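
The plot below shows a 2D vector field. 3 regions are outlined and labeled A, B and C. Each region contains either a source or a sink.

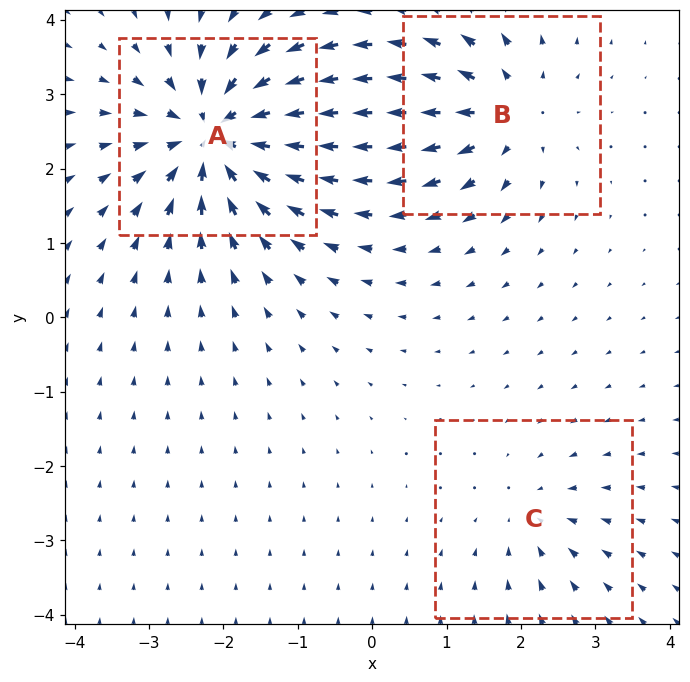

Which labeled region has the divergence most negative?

A

Divergence at each region's feature centre — A: about -6, B: about +4, C: about -2. Region A is most negative.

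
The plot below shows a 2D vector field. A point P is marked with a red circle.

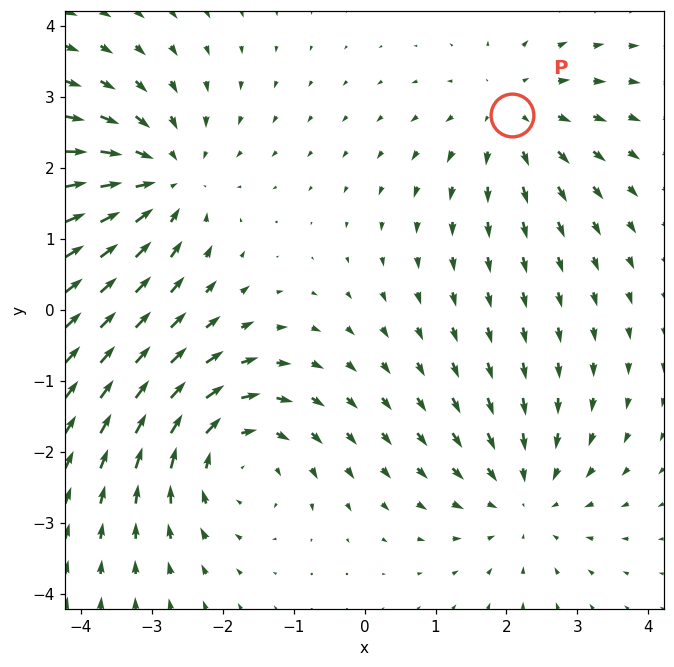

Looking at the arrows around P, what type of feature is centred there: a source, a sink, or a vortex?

source

At P (2.1, 2.7) the arrows spread outward. Divergence about +3, curl ≈0 — positive divergence with near-zero curl is a source.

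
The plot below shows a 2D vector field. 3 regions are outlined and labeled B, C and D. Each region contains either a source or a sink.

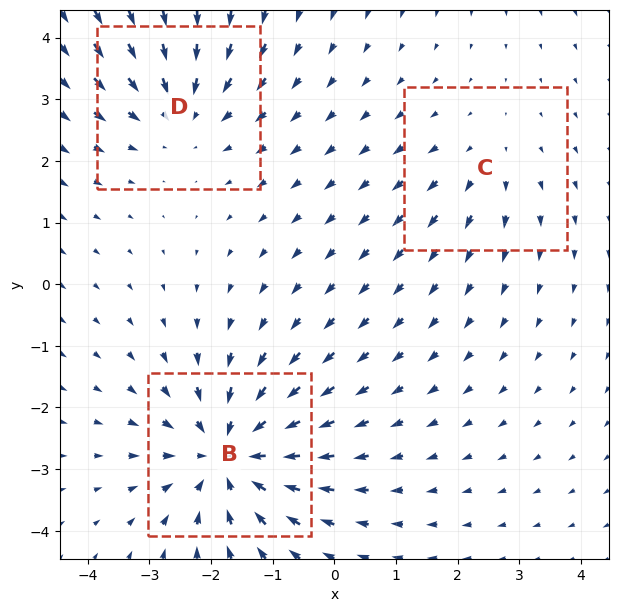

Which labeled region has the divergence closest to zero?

Divergence at each region's feature centre — B: about -5, C: about +2, D: about -3. Region C is closest to zero.

C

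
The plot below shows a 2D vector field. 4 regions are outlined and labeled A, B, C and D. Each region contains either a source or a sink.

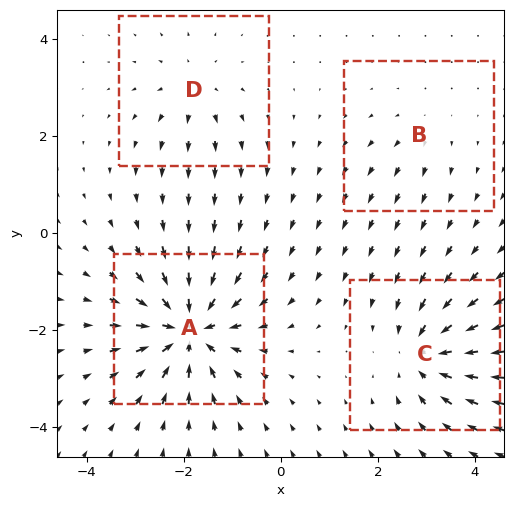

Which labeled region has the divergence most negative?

A

Divergence at each region's feature centre — A: about -8, B: about +2, C: about -6, D: about +4. Region A is most negative.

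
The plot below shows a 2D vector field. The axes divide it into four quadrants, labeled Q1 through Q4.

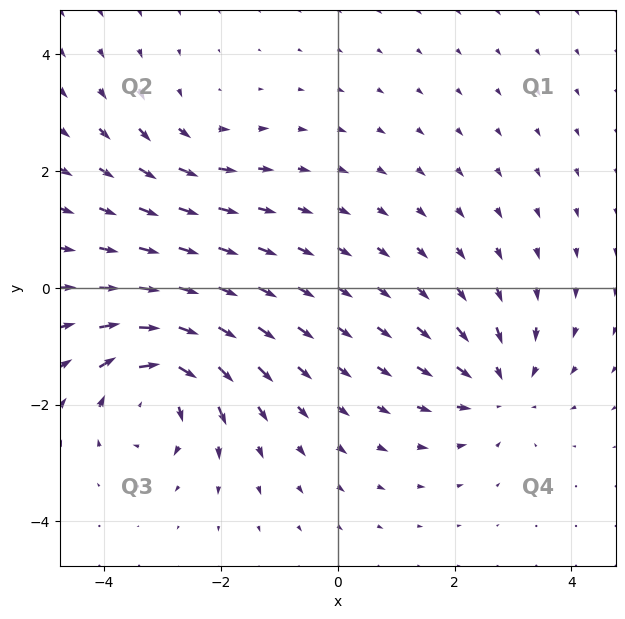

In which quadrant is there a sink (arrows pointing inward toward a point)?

The sink sits at approximately (2.8, -1.7), which lies in quadrant Q4. The divergence there is about -4, negative as expected for a sink.

Q4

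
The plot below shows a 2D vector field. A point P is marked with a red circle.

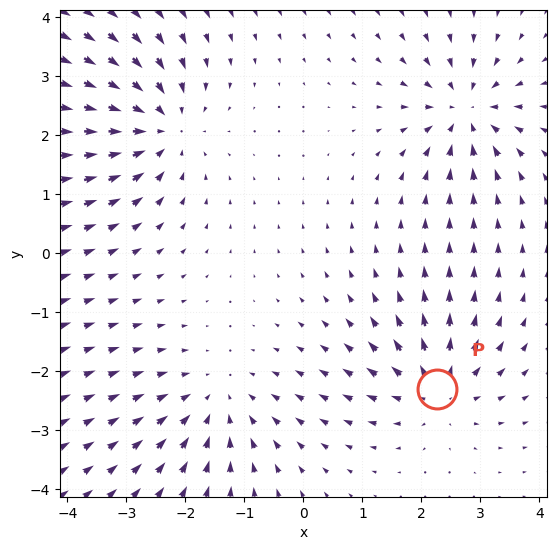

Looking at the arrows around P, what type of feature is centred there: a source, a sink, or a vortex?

source

At P (2.3, -2.3) the arrows spread outward. Divergence about +5, curl ≈0 — positive divergence with near-zero curl is a source.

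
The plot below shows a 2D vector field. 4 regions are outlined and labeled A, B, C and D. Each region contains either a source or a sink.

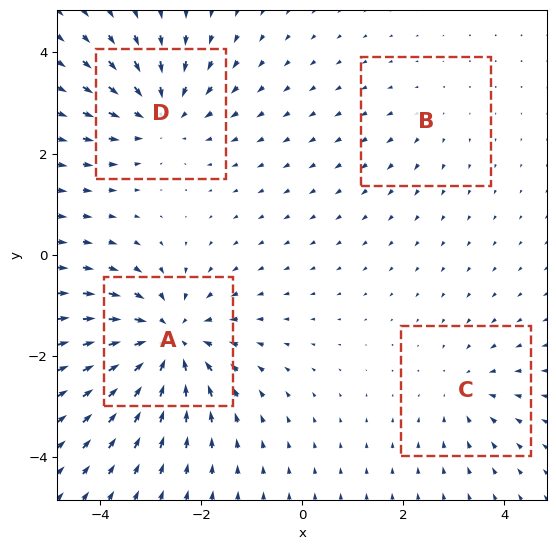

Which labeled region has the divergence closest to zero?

Divergence at each region's feature centre — A: about -7, B: about +2, C: about -3, D: about -5. Region B is closest to zero.

B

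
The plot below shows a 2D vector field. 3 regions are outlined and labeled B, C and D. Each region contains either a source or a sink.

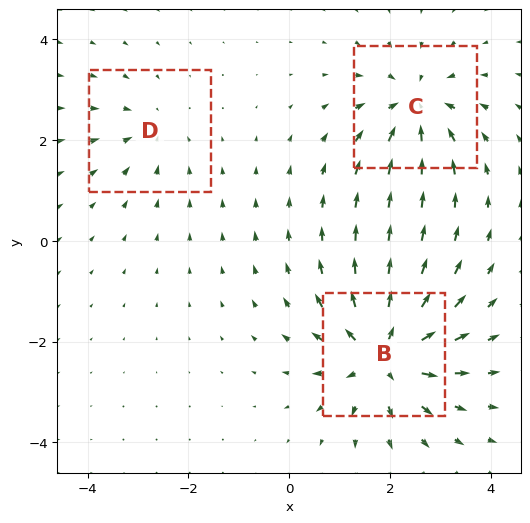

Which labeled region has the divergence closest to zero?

D

Divergence at each region's feature centre — B: about +6, C: about -4, D: about -2. Region D is closest to zero.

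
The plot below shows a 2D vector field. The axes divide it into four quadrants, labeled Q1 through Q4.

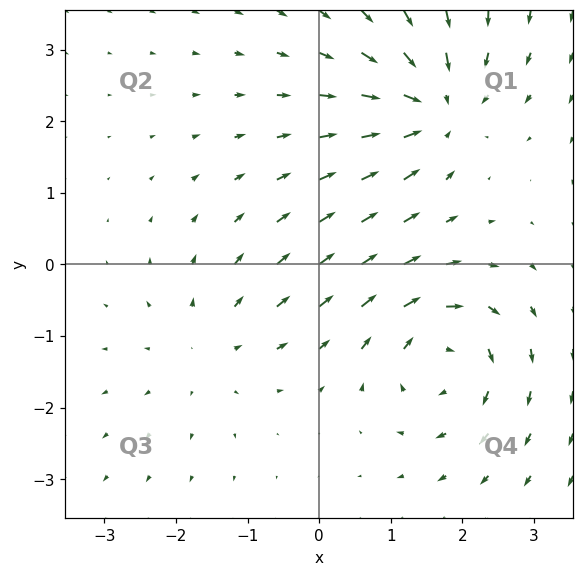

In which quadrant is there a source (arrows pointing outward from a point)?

Q3

The source sits at approximately (-1.5, -1.1), which lies in quadrant Q3. The divergence there is about +3, positive as expected for a source.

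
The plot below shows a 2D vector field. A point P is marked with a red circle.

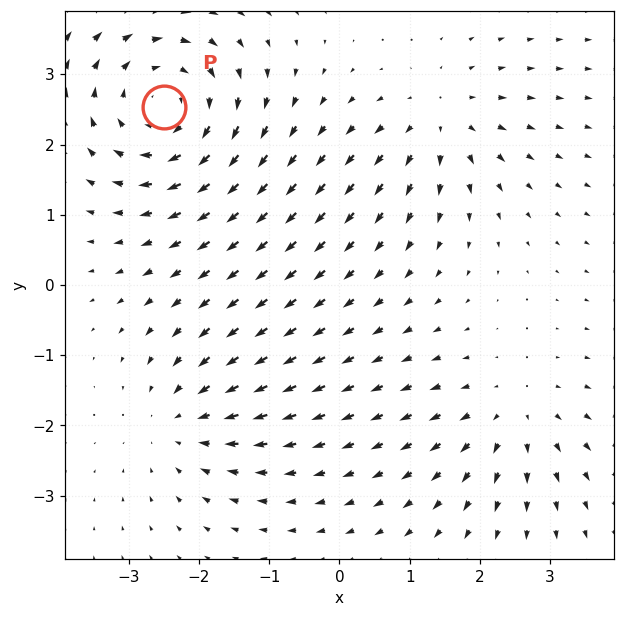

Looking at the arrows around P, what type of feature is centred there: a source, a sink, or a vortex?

At P (-2.5, 2.5) the arrows circulate clockwise. Divergence ≈0, curl about -5 — near-zero divergence with nonzero curl is a vortex.

vortex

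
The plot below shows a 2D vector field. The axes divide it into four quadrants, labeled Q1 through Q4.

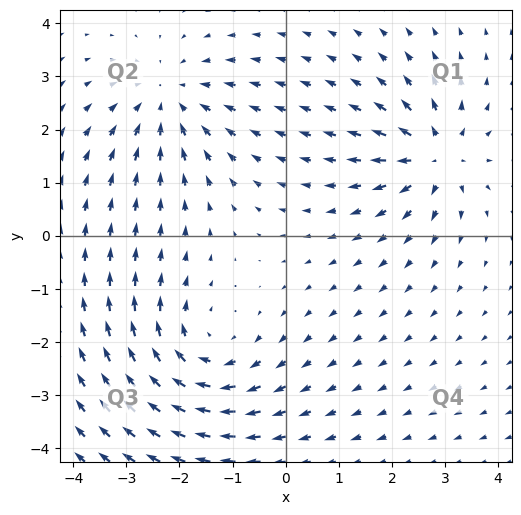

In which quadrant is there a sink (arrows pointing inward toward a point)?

Q2

The sink sits at approximately (-2.2, 2.6), which lies in quadrant Q2. The divergence there is about -3, negative as expected for a sink.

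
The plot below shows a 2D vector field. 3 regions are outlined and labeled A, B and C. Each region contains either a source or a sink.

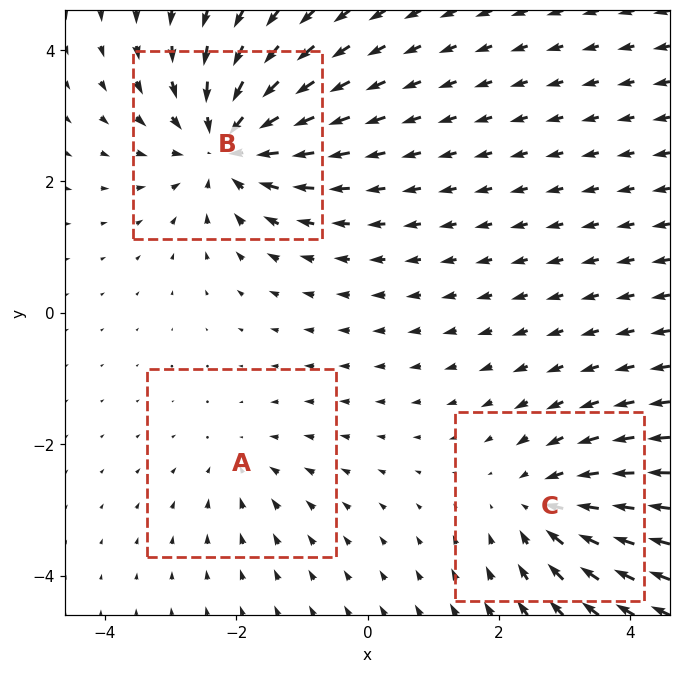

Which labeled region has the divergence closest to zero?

Divergence at each region's feature centre — A: about -2, B: about -5, C: about -3. Region A is closest to zero.

A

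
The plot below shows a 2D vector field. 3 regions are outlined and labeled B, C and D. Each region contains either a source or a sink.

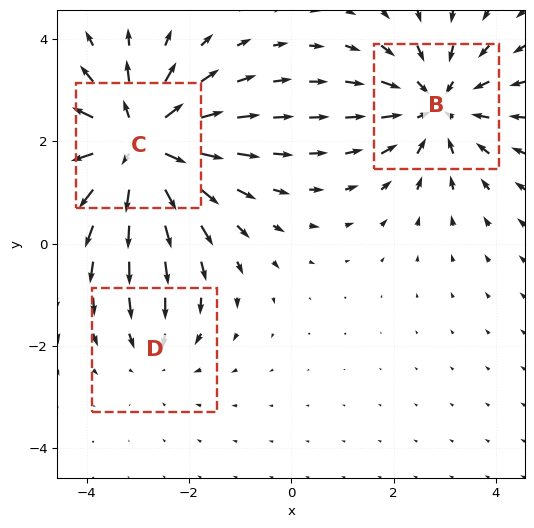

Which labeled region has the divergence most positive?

C

Divergence at each region's feature centre — B: about -3, C: about +4, D: about -2. Region C is most positive.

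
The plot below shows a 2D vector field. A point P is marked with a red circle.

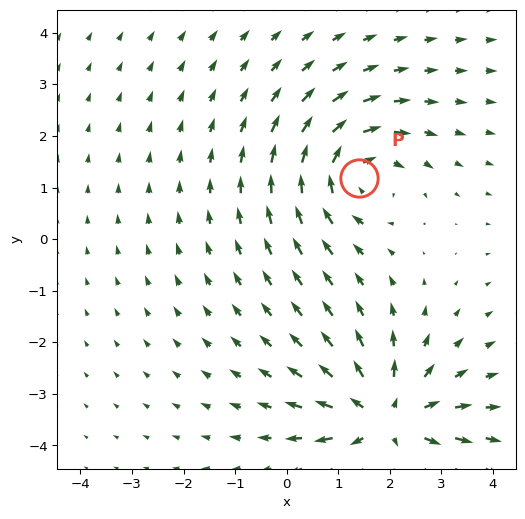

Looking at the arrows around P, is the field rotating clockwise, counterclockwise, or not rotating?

clockwise

Near P at (1.4, 1.2) the arrows circulate clockwise. The curl (z-component) there is about -4; negative curl means clockwise rotation.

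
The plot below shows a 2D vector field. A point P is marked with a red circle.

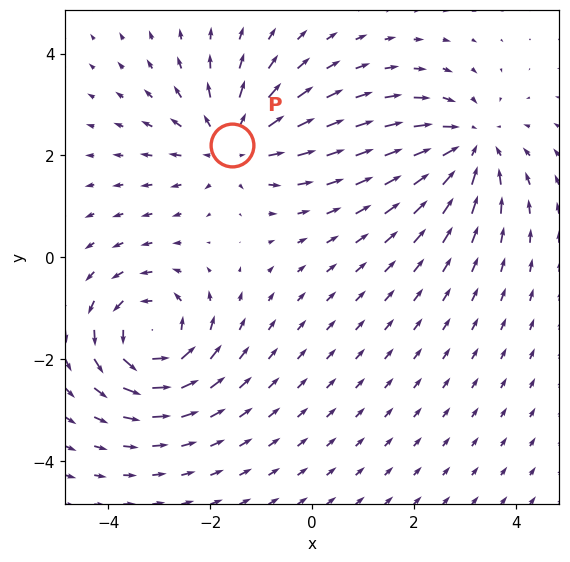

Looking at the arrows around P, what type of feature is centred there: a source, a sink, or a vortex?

At P (-1.6, 2.2) the arrows spread outward. Divergence about +4, curl ≈0 — positive divergence with near-zero curl is a source.

source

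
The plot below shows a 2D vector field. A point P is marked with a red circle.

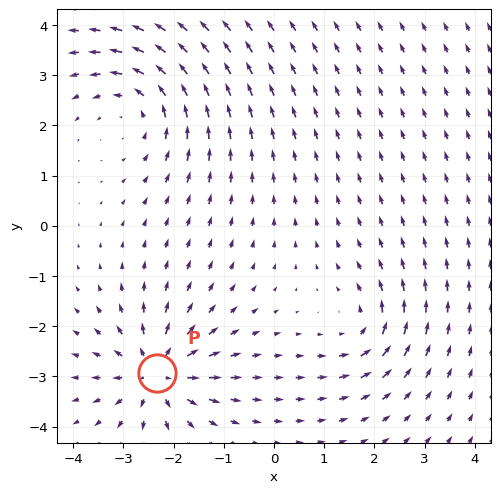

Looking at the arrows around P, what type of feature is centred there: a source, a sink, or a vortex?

At P (-2.3, -2.9) the arrows spread outward. Divergence about +6, curl ≈0 — positive divergence with near-zero curl is a source.

source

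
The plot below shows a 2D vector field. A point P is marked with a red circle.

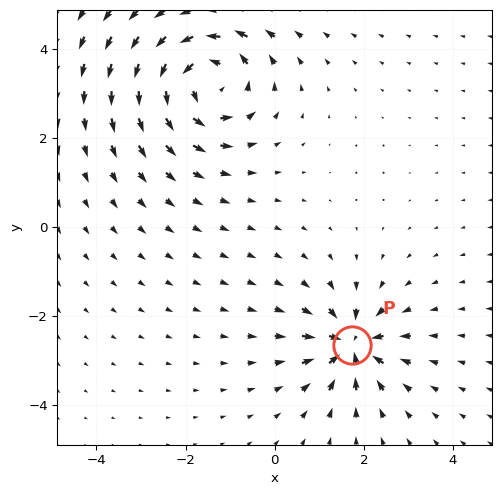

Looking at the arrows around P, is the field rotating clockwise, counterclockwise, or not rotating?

Near P at (1.7, -2.6) the arrows show no circulation. The curl there is ≈0.

not rotating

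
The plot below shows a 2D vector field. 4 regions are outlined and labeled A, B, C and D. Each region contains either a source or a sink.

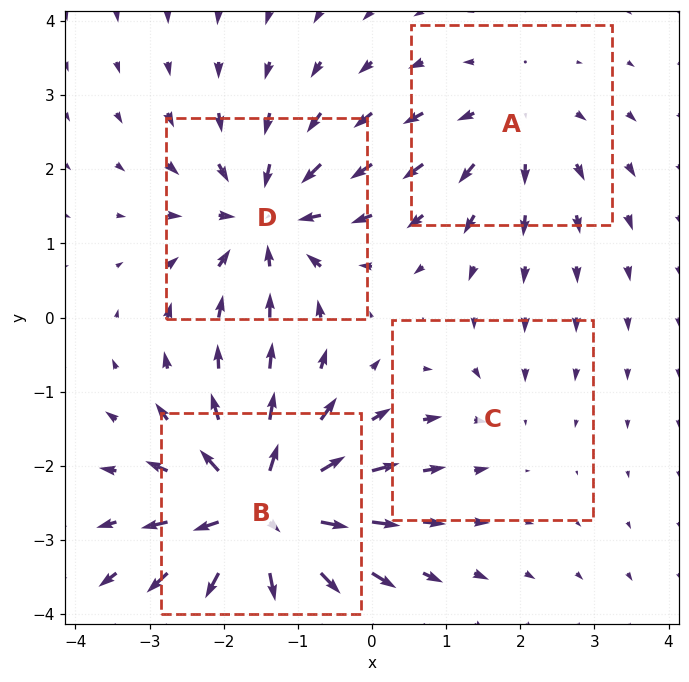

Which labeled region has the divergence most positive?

Divergence at each region's feature centre — A: about +3, B: about +8, C: about -2, D: about -5. Region B is most positive.

B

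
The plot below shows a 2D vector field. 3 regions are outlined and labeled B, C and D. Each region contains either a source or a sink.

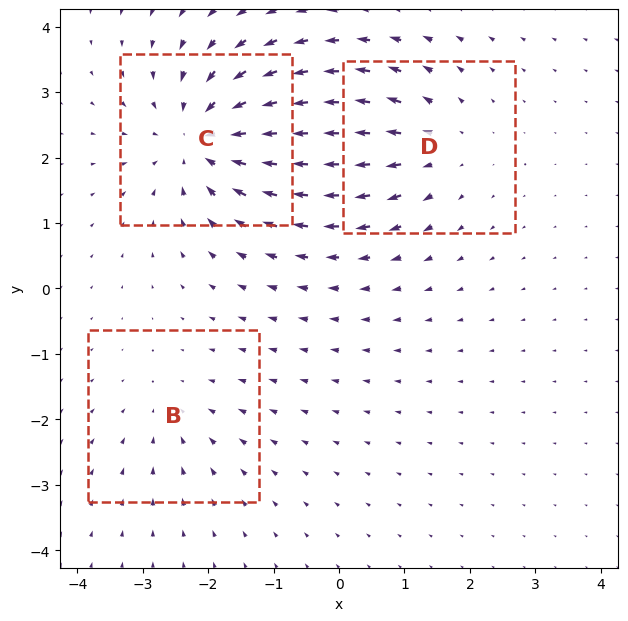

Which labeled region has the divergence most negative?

C

Divergence at each region's feature centre — B: about -2, C: about -4, D: about +3. Region C is most negative.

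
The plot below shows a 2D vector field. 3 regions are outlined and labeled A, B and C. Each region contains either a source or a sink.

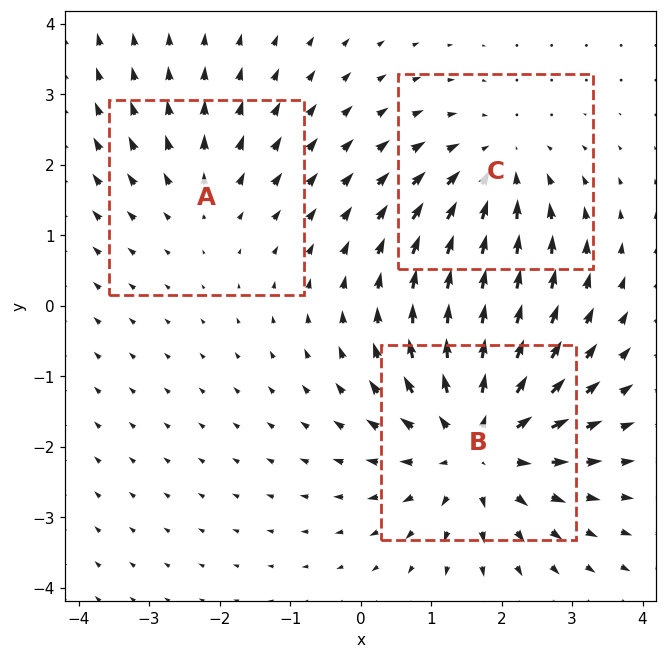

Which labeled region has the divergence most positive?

Divergence at each region's feature centre — A: about +2, B: about +4, C: about -3. Region B is most positive.

B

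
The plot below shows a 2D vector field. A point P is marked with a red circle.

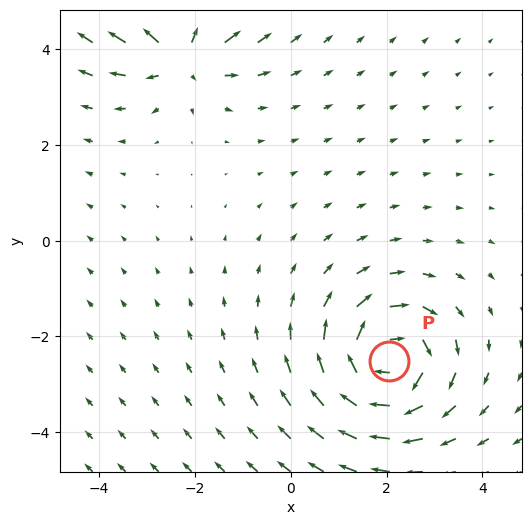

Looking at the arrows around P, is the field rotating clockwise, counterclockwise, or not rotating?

clockwise

Near P at (2.0, -2.5) the arrows circulate clockwise. The curl (z-component) there is about -5; negative curl means clockwise rotation.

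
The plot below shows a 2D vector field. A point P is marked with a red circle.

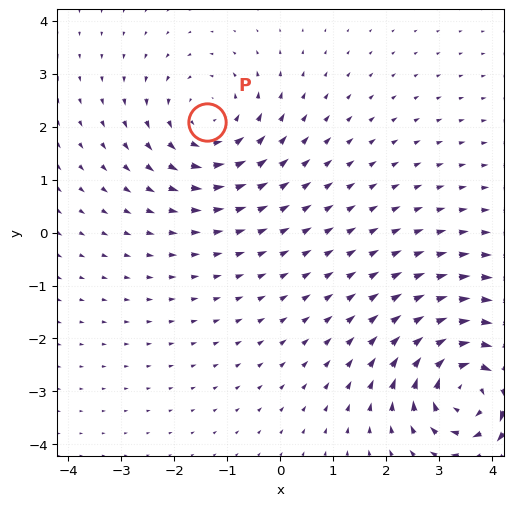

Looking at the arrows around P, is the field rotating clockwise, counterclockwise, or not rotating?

counterclockwise

Near P at (-1.4, 2.1) the arrows circulate counterclockwise. The curl (z-component) there is about +3; positive curl means counterclockwise rotation.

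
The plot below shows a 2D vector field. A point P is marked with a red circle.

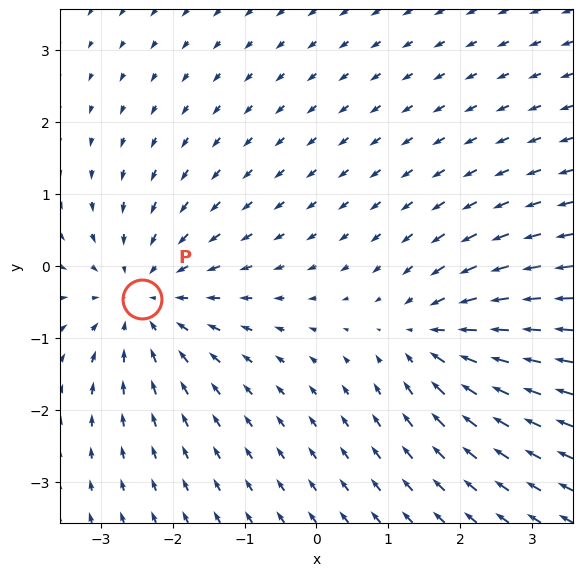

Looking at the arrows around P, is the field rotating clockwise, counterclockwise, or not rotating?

not rotating

Near P at (-2.4, -0.5) the arrows show no circulation. The curl there is ≈0.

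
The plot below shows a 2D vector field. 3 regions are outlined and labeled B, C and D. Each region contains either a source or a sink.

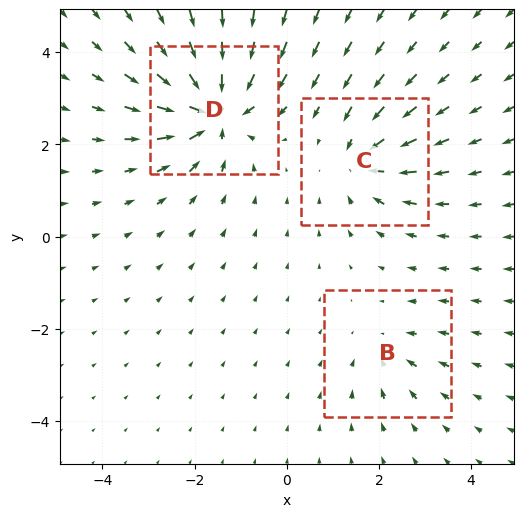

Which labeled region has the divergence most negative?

Divergence at each region's feature centre — B: about -2, C: about -4, D: about -6. Region D is most negative.

D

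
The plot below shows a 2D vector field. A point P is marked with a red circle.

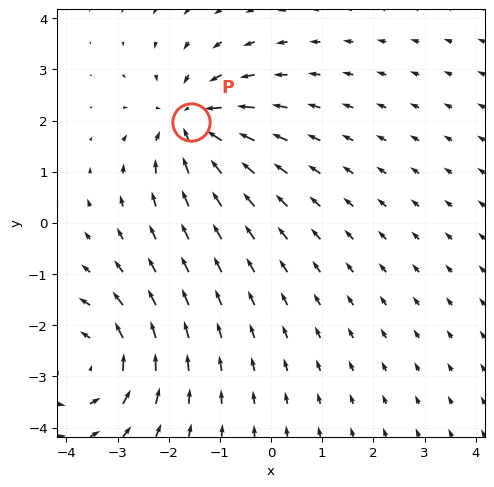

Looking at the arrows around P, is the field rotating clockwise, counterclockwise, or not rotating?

not rotating

Near P at (-1.6, 2.0) the arrows show no circulation. The curl there is ≈0.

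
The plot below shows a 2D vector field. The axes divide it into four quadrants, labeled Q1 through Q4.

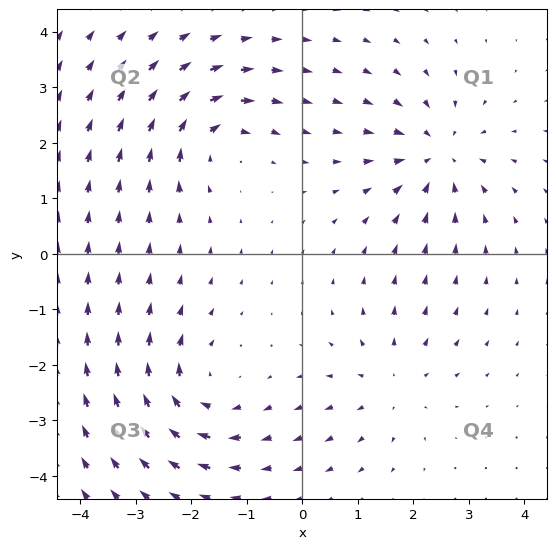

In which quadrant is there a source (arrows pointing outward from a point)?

The source sits at approximately (1.6, -2.3), which lies in quadrant Q4. The divergence there is about +3, positive as expected for a source.

Q4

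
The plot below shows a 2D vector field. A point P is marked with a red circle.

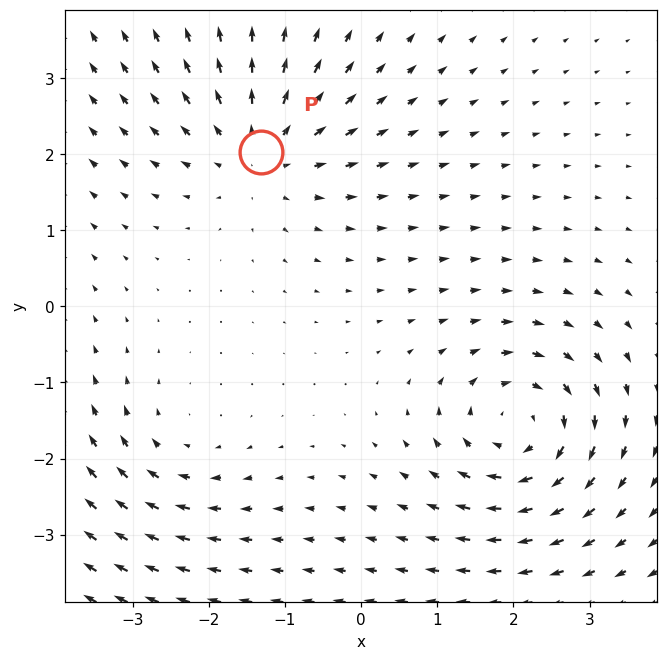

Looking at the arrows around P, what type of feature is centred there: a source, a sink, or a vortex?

At P (-1.3, 2.0) the arrows spread outward. Divergence about +4, curl ≈0 — positive divergence with near-zero curl is a source.

source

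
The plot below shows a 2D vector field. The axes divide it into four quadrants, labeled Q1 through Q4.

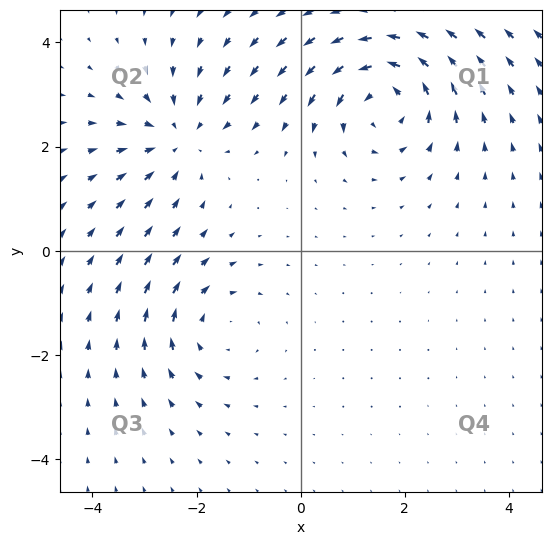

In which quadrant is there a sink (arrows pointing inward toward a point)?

Q2

The sink sits at approximately (-2.4, 2.2), which lies in quadrant Q2. The divergence there is about -4, negative as expected for a sink.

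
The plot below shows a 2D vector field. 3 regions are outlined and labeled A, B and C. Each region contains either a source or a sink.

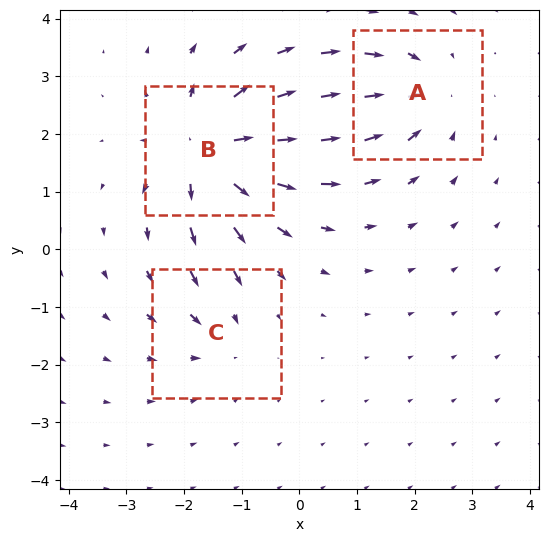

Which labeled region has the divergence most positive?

Divergence at each region's feature centre — A: about -4, B: about +6, C: about -2. Region B is most positive.

B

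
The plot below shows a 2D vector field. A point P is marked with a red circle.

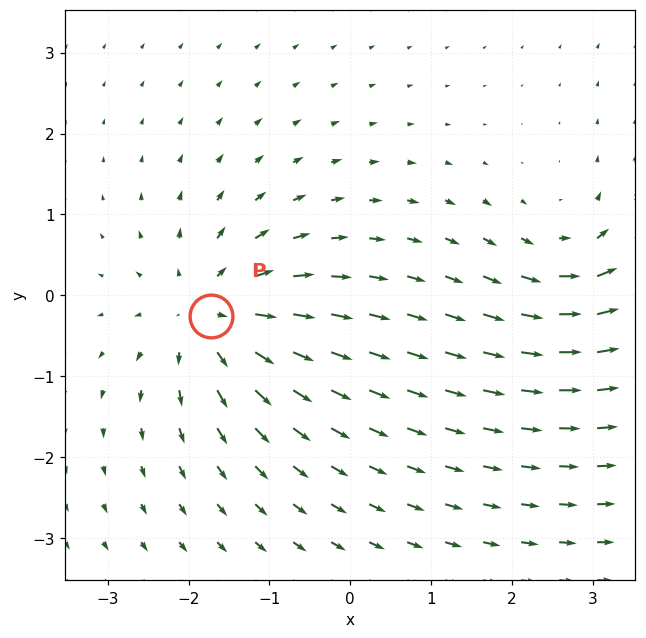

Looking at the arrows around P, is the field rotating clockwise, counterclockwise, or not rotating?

not rotating

Near P at (-1.7, -0.3) the arrows show no circulation. The curl there is ≈0.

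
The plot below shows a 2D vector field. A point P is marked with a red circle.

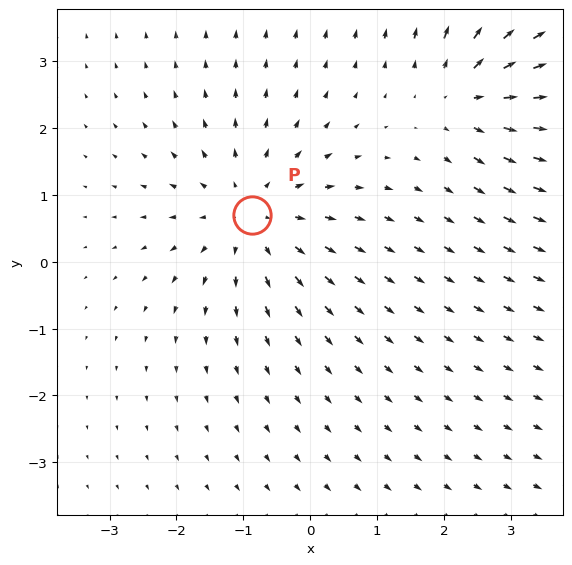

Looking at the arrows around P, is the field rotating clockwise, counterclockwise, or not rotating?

Near P at (-0.9, 0.7) the arrows show no circulation. The curl there is ≈0.

not rotating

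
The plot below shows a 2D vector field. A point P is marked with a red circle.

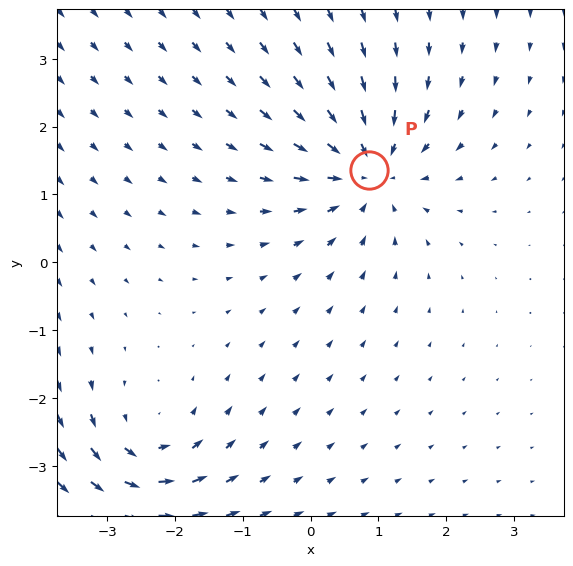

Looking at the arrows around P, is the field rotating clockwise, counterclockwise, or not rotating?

Near P at (0.9, 1.4) the arrows show no circulation. The curl there is ≈0.

not rotating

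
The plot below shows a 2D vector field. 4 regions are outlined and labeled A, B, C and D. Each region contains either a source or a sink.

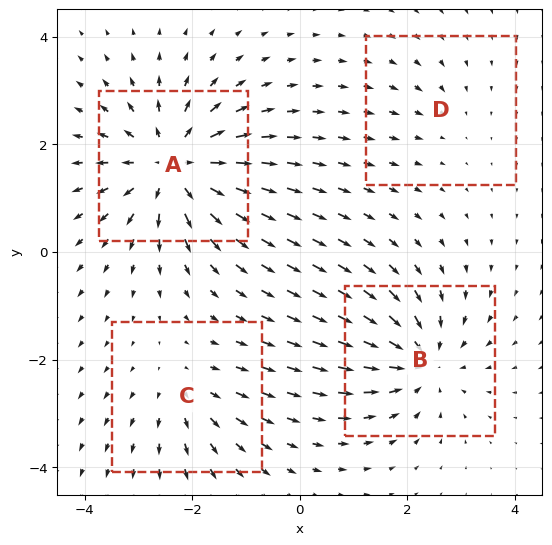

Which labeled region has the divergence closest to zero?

Divergence at each region's feature centre — A: about +7, B: about -5, C: about +3, D: about -2. Region D is closest to zero.

D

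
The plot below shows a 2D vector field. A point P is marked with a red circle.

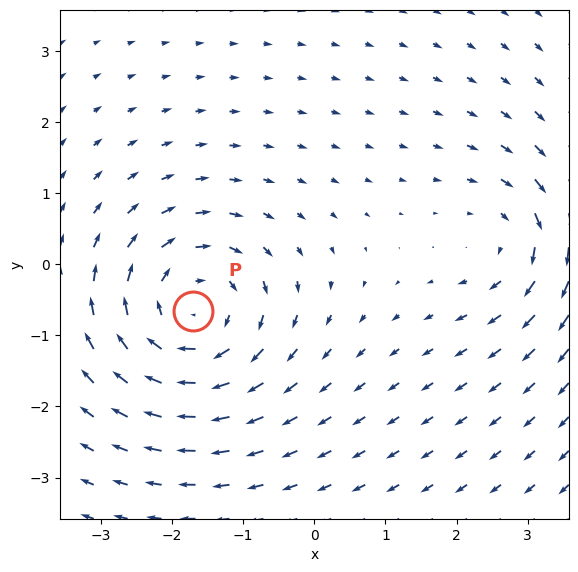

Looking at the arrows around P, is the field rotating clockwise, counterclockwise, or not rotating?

clockwise

Near P at (-1.7, -0.7) the arrows circulate clockwise. The curl (z-component) there is about -5; negative curl means clockwise rotation.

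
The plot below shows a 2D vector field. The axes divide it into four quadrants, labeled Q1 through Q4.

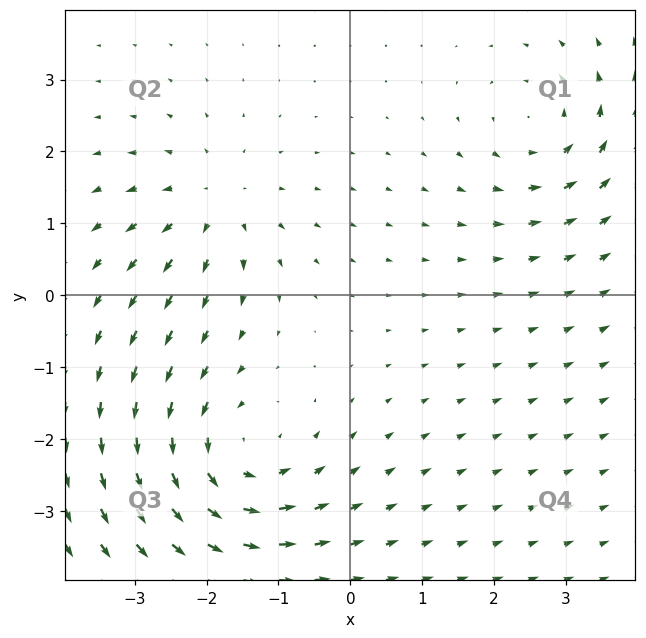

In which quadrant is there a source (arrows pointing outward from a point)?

The source sits at approximately (-1.9, 1.3), which lies in quadrant Q2. The divergence there is about +3, positive as expected for a source.

Q2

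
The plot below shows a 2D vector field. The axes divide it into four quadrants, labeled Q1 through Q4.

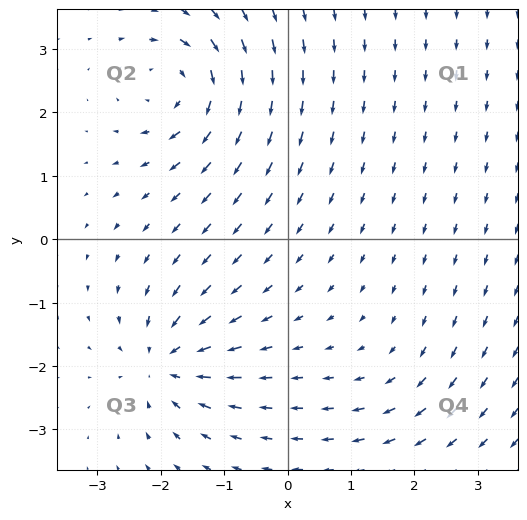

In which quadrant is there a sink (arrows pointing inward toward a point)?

The sink sits at approximately (-1.9, -1.9), which lies in quadrant Q3. The divergence there is about -6, negative as expected for a sink.

Q3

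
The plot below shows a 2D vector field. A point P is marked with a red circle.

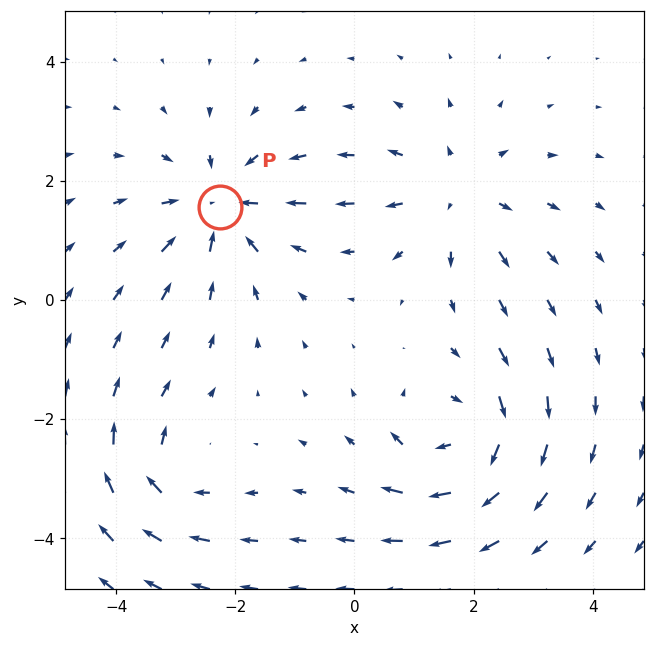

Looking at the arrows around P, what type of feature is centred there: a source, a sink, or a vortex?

sink

At P (-2.2, 1.6) the arrows converge inward. Divergence about -5, curl ≈0 — negative divergence with near-zero curl is a sink.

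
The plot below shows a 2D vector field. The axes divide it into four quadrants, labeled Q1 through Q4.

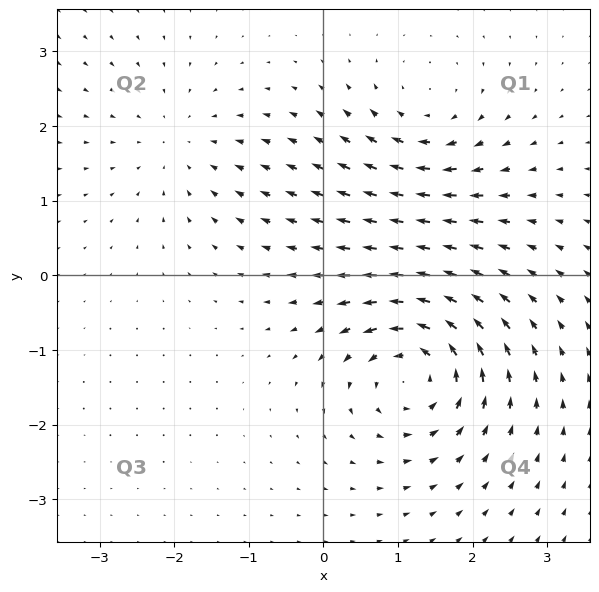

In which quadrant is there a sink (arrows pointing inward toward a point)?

The sink sits at approximately (-1.9, 1.7), which lies in quadrant Q2. The divergence there is about -3, negative as expected for a sink.

Q2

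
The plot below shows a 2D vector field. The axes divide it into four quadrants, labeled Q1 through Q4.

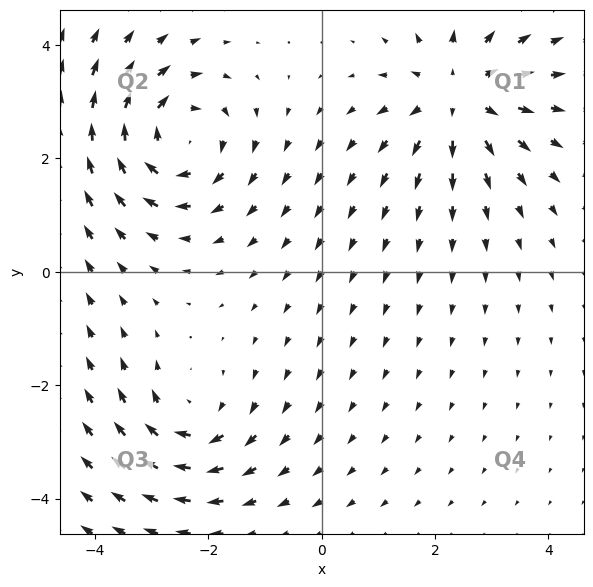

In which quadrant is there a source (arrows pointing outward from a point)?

The source sits at approximately (2.4, 3.1), which lies in quadrant Q1. The divergence there is about +4, positive as expected for a source.

Q1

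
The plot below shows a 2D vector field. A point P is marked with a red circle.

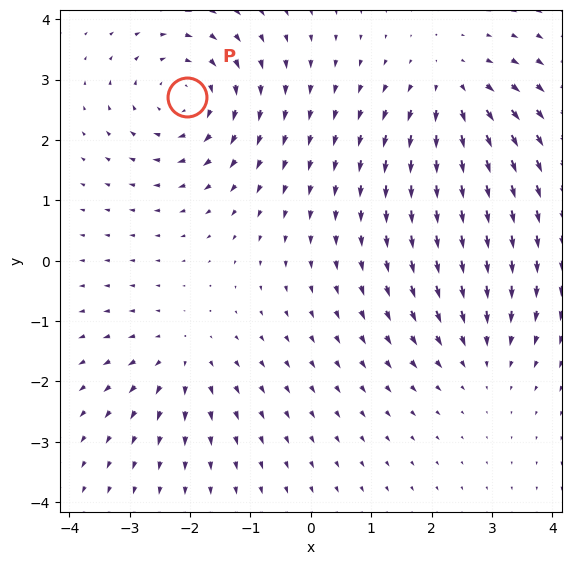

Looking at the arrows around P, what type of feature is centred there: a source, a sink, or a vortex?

vortex

At P (-2.1, 2.7) the arrows circulate clockwise. Divergence ≈0, curl about -5 — near-zero divergence with nonzero curl is a vortex.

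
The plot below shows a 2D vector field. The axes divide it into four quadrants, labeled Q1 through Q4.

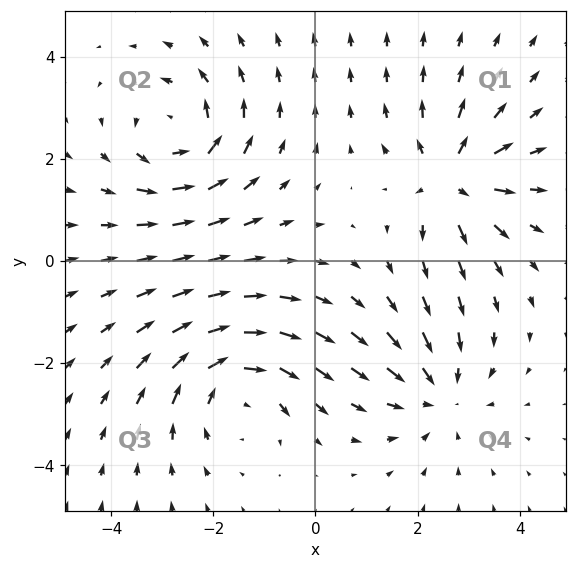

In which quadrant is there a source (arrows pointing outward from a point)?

The source sits at approximately (2.7, 1.6), which lies in quadrant Q1. The divergence there is about +6, positive as expected for a source.

Q1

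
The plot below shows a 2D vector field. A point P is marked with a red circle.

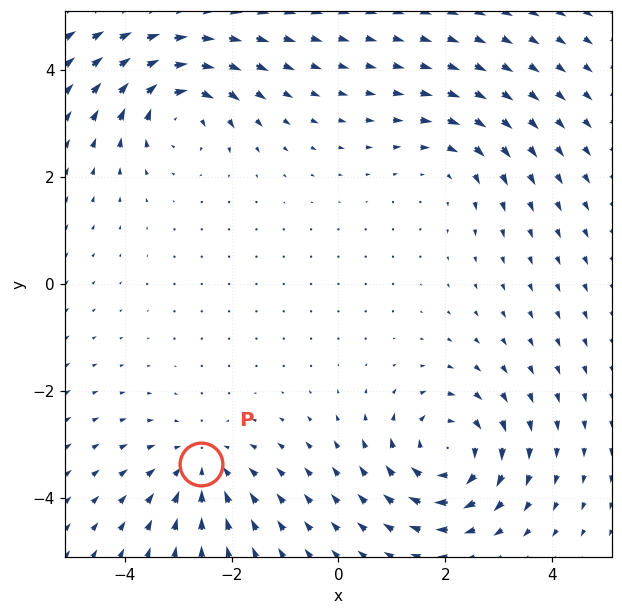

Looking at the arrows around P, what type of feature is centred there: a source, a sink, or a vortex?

At P (-2.6, -3.4) the arrows converge inward. Divergence about -4, curl ≈0 — negative divergence with near-zero curl is a sink.

sink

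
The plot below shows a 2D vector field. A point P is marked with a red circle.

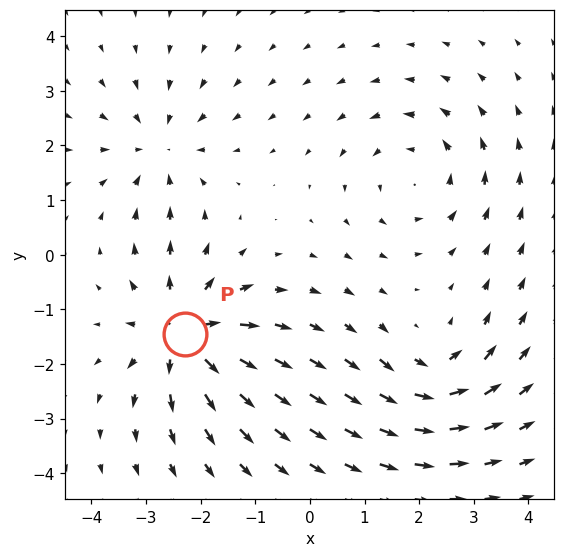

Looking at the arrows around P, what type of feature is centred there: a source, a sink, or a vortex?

At P (-2.3, -1.5) the arrows spread outward. Divergence about +6, curl ≈0 — positive divergence with near-zero curl is a source.

source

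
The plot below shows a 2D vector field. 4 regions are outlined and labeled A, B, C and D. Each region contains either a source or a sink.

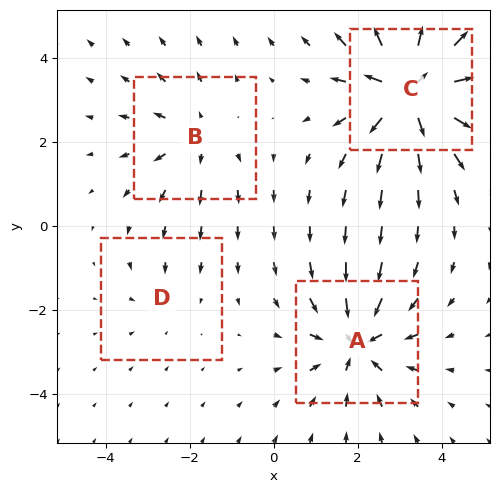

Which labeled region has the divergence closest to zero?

Divergence at each region's feature centre — A: about -5, B: about +3, C: about +7, D: about -2. Region D is closest to zero.

D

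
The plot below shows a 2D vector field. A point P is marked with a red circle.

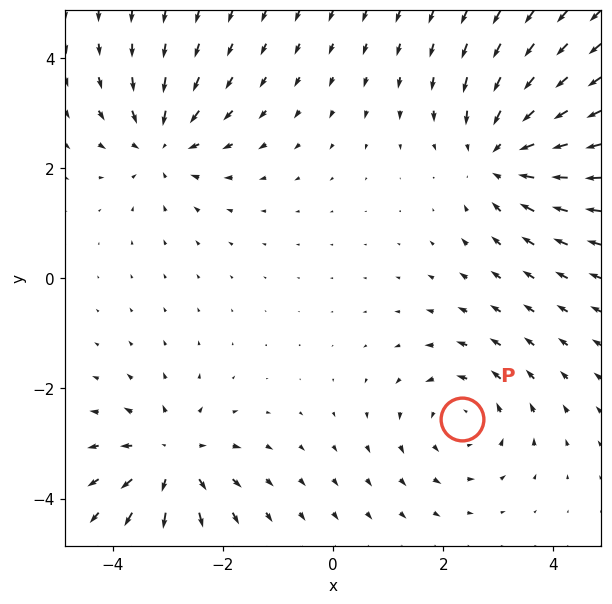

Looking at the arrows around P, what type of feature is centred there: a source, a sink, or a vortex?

At P (2.3, -2.6) the arrows circulate counterclockwise. Divergence ≈0, curl about +3 — near-zero divergence with nonzero curl is a vortex.

vortex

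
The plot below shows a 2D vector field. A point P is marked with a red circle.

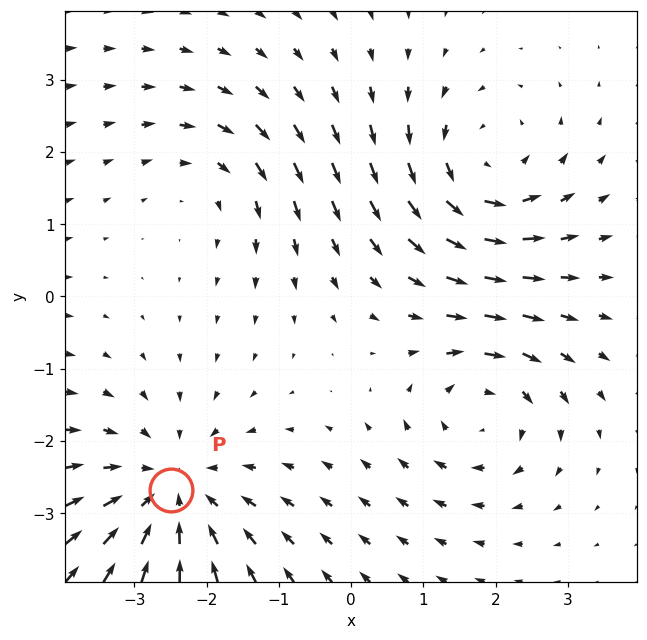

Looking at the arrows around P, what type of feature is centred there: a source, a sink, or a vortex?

sink

At P (-2.5, -2.7) the arrows converge inward. Divergence about -4, curl ≈0 — negative divergence with near-zero curl is a sink.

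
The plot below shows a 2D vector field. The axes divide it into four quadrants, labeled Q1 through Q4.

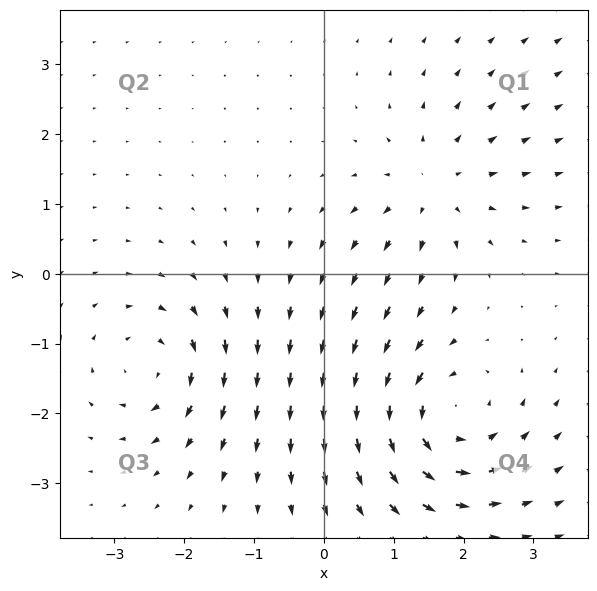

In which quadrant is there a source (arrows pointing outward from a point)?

The source sits at approximately (1.6, 1.2), which lies in quadrant Q1. The divergence there is about +4, positive as expected for a source.

Q1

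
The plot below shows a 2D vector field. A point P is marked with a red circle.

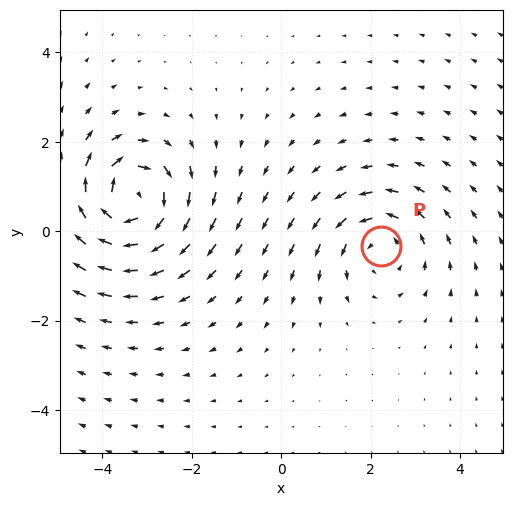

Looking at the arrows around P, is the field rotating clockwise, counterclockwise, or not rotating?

counterclockwise

Near P at (2.2, -0.3) the arrows circulate counterclockwise. The curl (z-component) there is about +4; positive curl means counterclockwise rotation.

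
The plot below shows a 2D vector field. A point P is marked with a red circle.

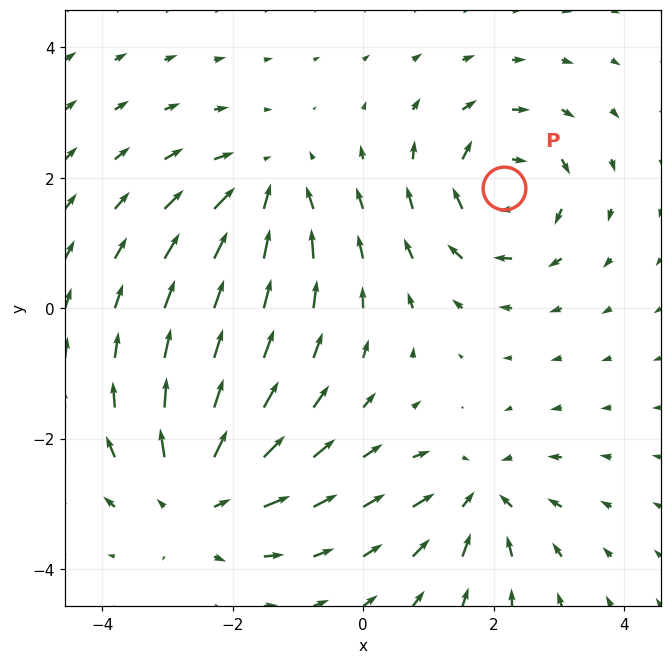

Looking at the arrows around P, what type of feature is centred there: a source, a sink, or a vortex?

At P (2.2, 1.8) the arrows circulate clockwise. Divergence ≈0, curl about -5 — near-zero divergence with nonzero curl is a vortex.

vortex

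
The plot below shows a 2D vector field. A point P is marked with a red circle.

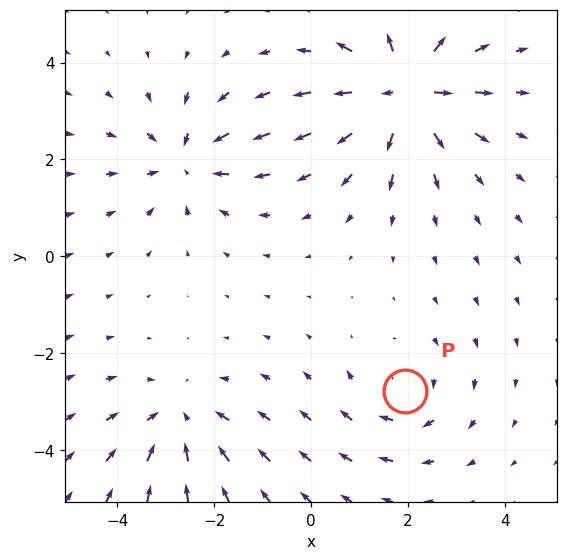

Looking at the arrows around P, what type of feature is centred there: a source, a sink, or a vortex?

At P (1.9, -2.8) the arrows circulate clockwise. Divergence ≈0, curl about -3 — near-zero divergence with nonzero curl is a vortex.

vortex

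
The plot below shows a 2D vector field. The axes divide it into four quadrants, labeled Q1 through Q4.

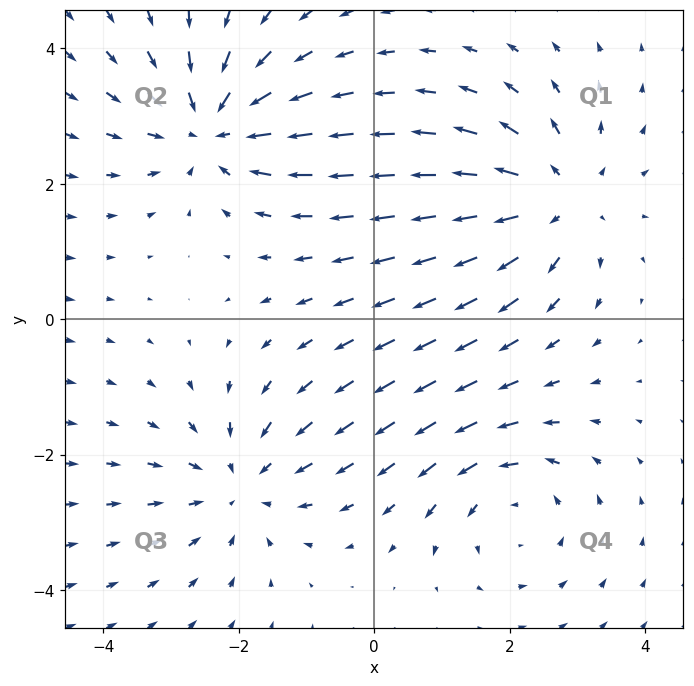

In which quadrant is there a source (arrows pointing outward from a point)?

Q1

The source sits at approximately (2.7, 1.8), which lies in quadrant Q1. The divergence there is about +4, positive as expected for a source.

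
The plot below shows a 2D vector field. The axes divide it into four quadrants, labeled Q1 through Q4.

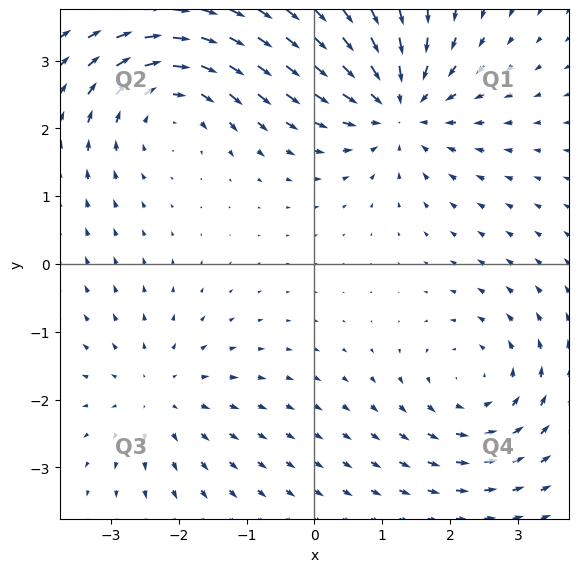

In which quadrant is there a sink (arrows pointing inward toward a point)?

Q1

The sink sits at approximately (1.2, 2.3), which lies in quadrant Q1. The divergence there is about -6, negative as expected for a sink.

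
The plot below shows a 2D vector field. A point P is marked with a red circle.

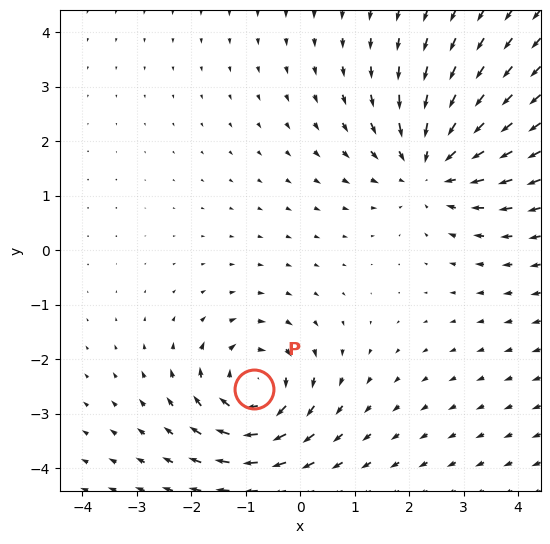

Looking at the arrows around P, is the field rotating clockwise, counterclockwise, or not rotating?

clockwise

Near P at (-0.9, -2.5) the arrows circulate clockwise. The curl (z-component) there is about -5; negative curl means clockwise rotation.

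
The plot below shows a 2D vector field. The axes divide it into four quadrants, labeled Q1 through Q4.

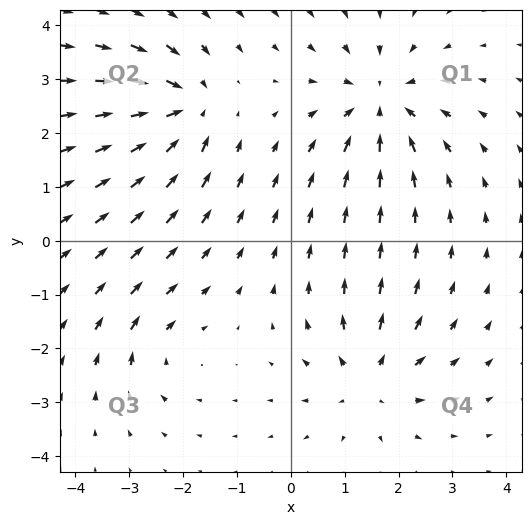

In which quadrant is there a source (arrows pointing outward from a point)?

Q4

The source sits at approximately (1.5, -2.6), which lies in quadrant Q4. The divergence there is about +4, positive as expected for a source.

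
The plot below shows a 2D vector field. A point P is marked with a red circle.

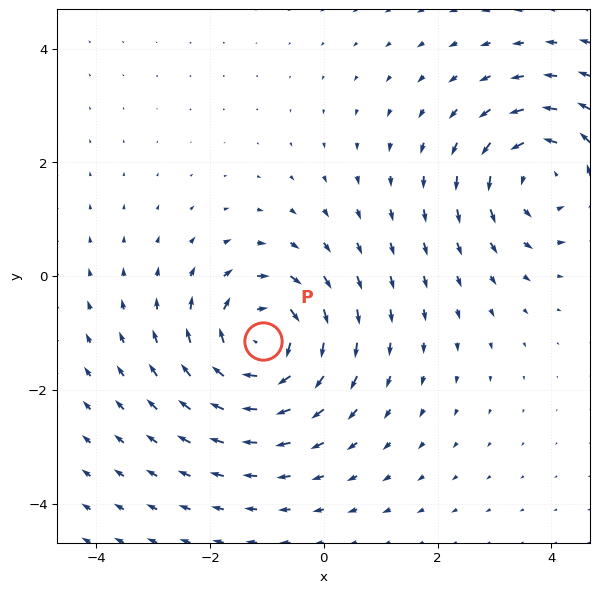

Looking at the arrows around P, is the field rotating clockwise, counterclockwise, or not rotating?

Near P at (-1.1, -1.1) the arrows circulate clockwise. The curl (z-component) there is about -5; negative curl means clockwise rotation.

clockwise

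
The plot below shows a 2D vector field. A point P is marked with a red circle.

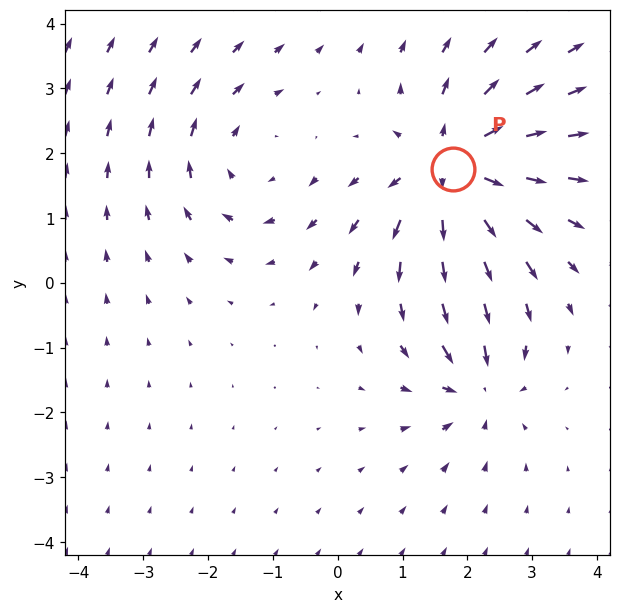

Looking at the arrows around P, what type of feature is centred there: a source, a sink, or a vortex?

source

At P (1.8, 1.8) the arrows spread outward. Divergence about +5, curl ≈0 — positive divergence with near-zero curl is a source.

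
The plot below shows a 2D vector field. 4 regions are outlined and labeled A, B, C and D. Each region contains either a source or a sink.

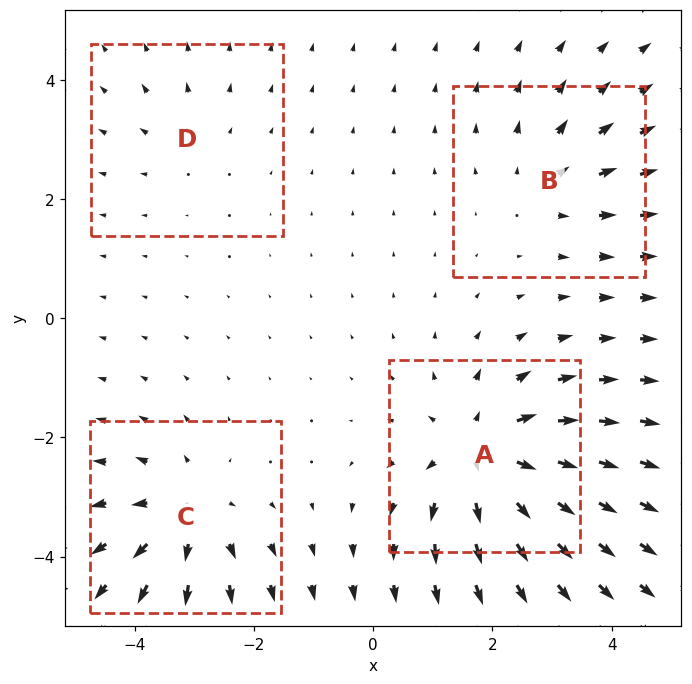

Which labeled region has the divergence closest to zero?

D

Divergence at each region's feature centre — A: about +6, B: about +3, C: about +5, D: about +2. Region D is closest to zero.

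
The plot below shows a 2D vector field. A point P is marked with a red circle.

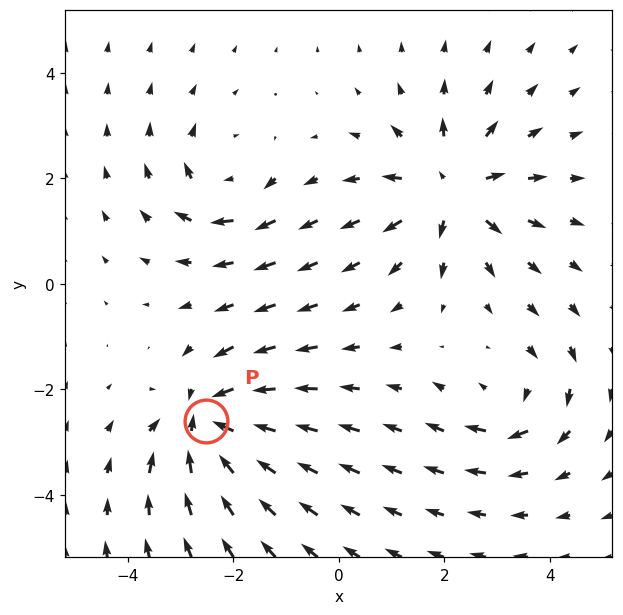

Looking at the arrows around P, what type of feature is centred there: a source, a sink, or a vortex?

sink

At P (-2.5, -2.6) the arrows converge inward. Divergence about -6, curl ≈0 — negative divergence with near-zero curl is a sink.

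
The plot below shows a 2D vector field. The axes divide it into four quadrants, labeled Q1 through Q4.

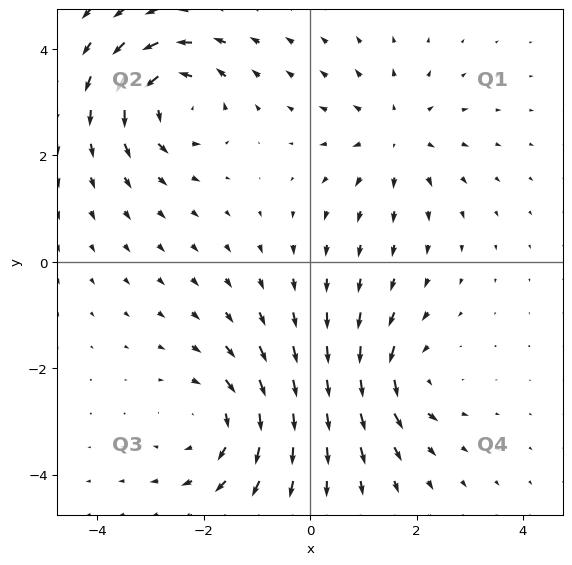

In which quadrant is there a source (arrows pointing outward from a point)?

The source sits at approximately (1.6, 2.4), which lies in quadrant Q1. The divergence there is about +3, positive as expected for a source.

Q1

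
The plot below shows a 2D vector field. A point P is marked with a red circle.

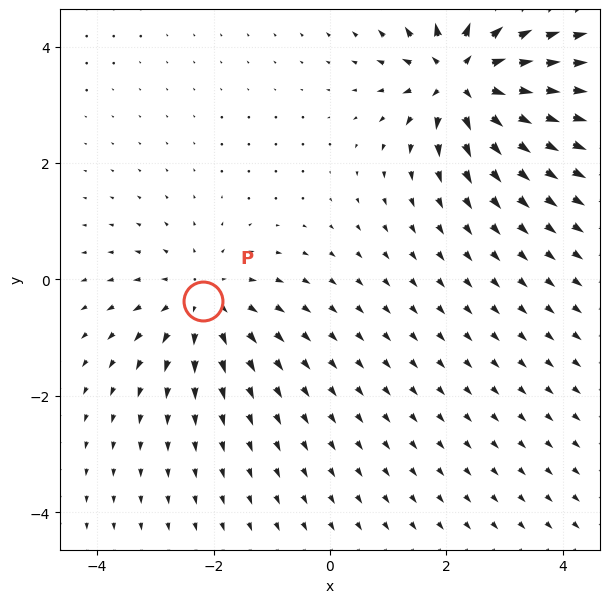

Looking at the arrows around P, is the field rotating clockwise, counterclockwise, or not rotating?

not rotating

Near P at (-2.2, -0.4) the arrows show no circulation. The curl there is ≈0.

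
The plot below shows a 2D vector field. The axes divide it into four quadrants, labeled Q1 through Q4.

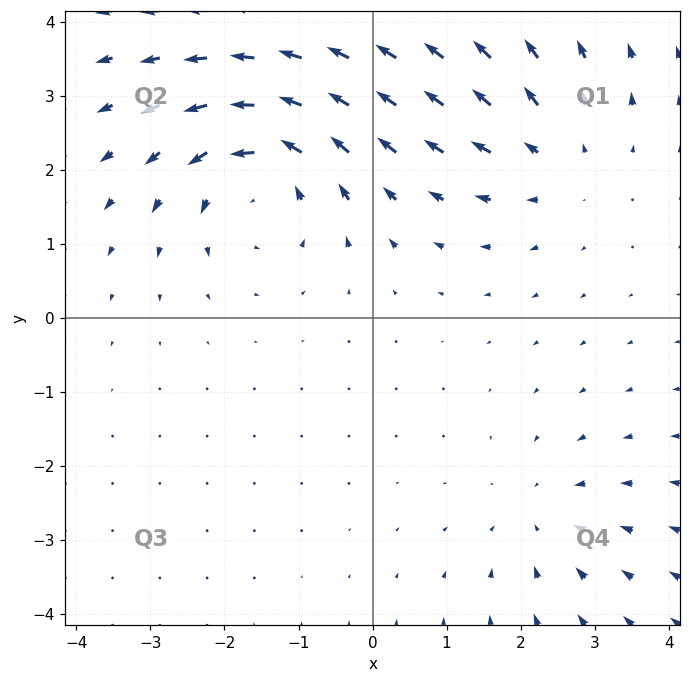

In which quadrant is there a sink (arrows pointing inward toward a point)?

Q4

The sink sits at approximately (2.3, -2.7), which lies in quadrant Q4. The divergence there is about -2, negative as expected for a sink.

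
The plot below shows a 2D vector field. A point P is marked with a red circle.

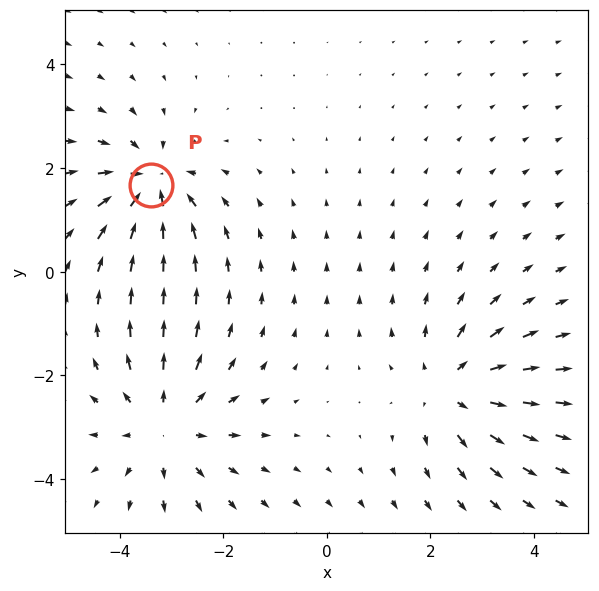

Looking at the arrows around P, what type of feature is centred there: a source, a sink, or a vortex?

sink

At P (-3.4, 1.7) the arrows converge inward. Divergence about -5, curl ≈0 — negative divergence with near-zero curl is a sink.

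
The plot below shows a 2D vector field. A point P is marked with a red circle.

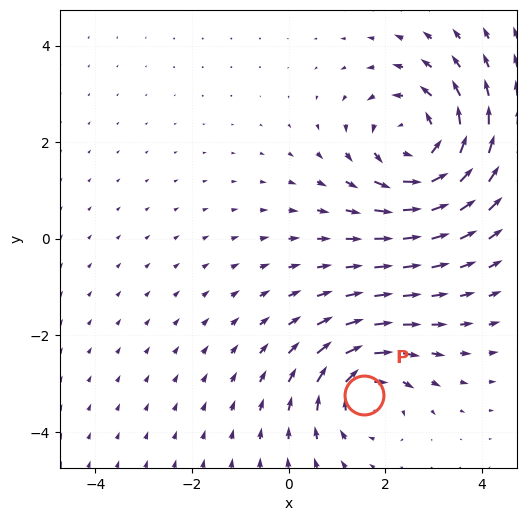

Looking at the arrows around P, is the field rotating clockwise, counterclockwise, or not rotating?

clockwise

Near P at (1.6, -3.2) the arrows circulate clockwise. The curl (z-component) there is about -3; negative curl means clockwise rotation.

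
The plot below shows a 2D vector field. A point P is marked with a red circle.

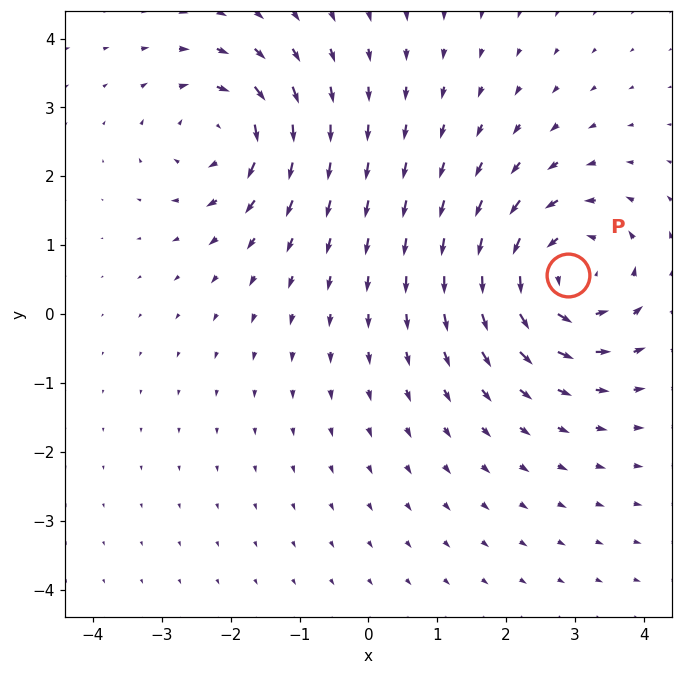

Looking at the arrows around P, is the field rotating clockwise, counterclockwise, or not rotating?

Near P at (2.9, 0.6) the arrows circulate counterclockwise. The curl (z-component) there is about +4; positive curl means counterclockwise rotation.

counterclockwise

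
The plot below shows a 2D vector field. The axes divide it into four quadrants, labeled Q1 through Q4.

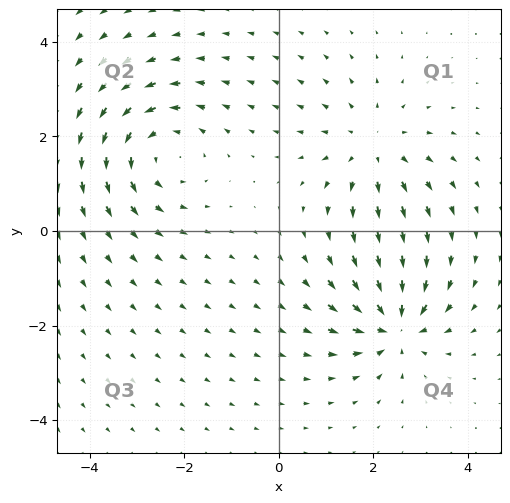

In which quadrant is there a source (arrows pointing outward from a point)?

The source sits at approximately (2.0, 1.7), which lies in quadrant Q1. The divergence there is about +3, positive as expected for a source.

Q1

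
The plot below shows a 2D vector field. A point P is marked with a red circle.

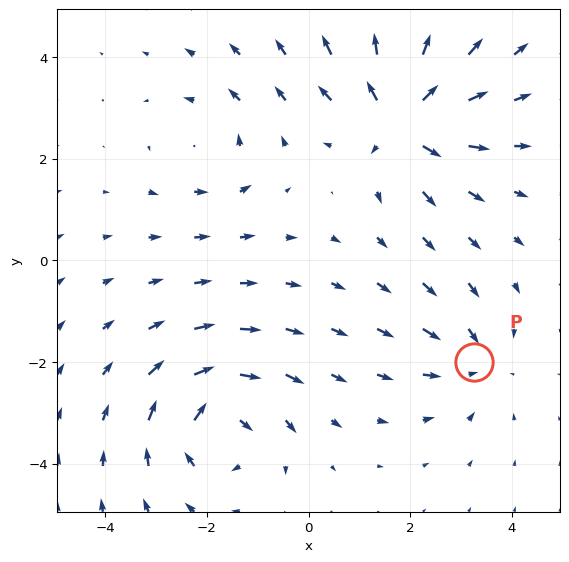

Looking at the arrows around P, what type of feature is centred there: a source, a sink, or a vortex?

At P (3.3, -2.0) the arrows converge inward. Divergence about -3, curl ≈0 — negative divergence with near-zero curl is a sink.

sink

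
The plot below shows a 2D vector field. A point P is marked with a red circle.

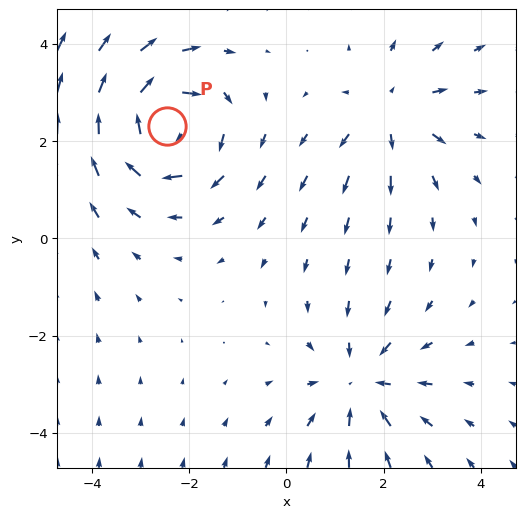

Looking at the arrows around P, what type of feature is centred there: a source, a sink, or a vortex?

At P (-2.5, 2.3) the arrows circulate clockwise. Divergence ≈0, curl about -5 — near-zero divergence with nonzero curl is a vortex.

vortex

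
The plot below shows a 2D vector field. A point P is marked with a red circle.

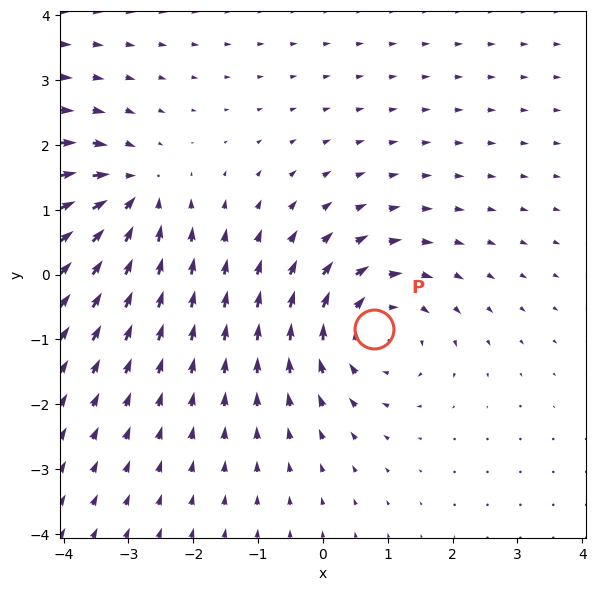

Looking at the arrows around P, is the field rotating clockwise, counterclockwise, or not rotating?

clockwise

Near P at (0.8, -0.8) the arrows circulate clockwise. The curl (z-component) there is about -3; negative curl means clockwise rotation.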